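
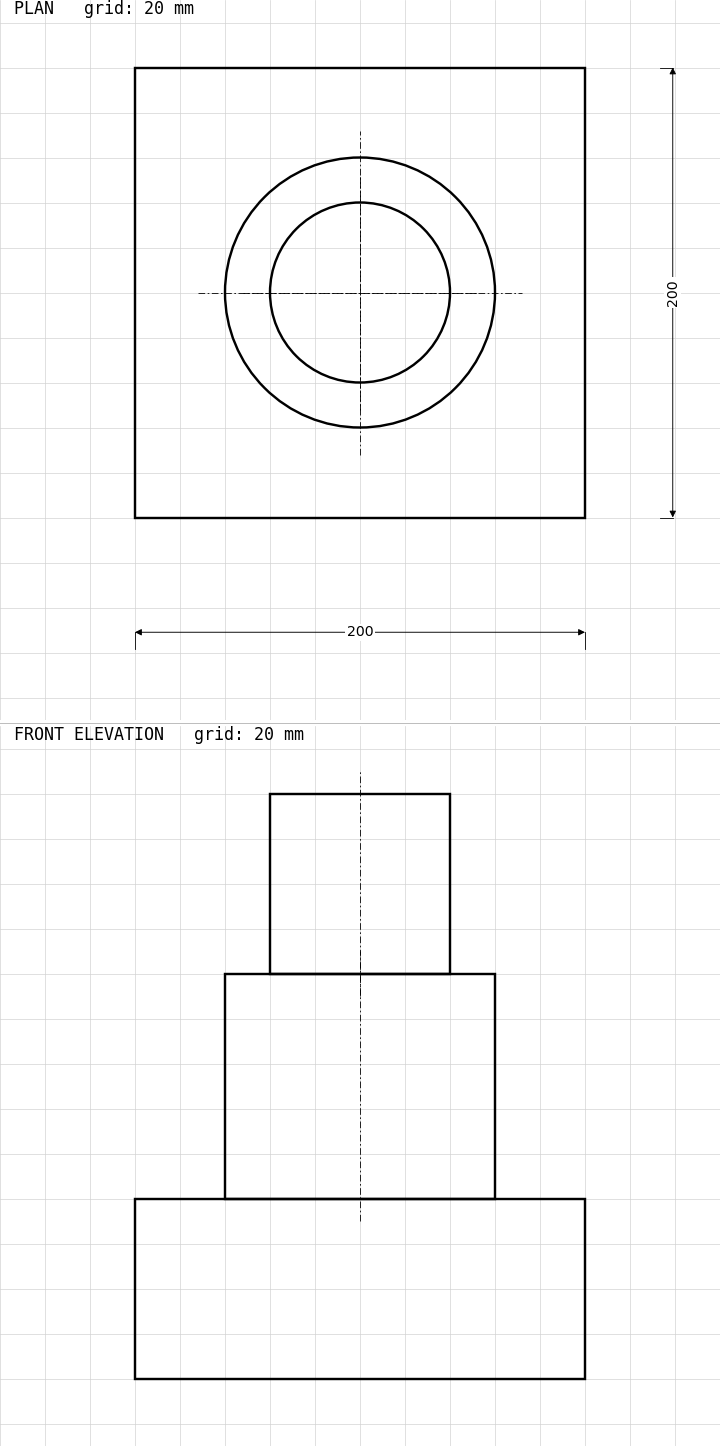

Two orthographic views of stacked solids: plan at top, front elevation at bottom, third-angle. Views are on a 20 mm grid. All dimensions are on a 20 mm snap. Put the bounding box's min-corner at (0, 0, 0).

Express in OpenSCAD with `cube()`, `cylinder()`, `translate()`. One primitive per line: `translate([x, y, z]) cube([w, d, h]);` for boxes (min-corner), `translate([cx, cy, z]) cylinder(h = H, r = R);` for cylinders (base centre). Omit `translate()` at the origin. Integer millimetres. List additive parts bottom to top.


cube([200, 200, 80]);
translate([100, 100, 80]) cylinder(h = 100, r = 60);
translate([100, 100, 180]) cylinder(h = 80, r = 40);


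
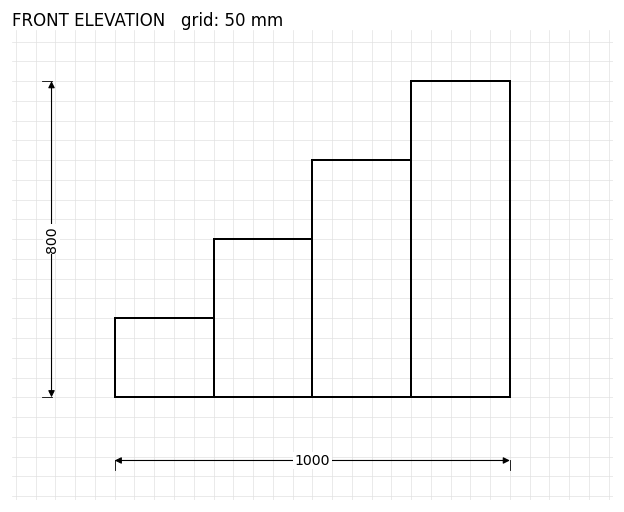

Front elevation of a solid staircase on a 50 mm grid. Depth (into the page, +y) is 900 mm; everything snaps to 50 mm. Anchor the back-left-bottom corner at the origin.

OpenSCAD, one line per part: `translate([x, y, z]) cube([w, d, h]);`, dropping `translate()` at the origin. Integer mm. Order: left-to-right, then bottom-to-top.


cube([250, 900, 200]);
translate([250, 0, 0]) cube([250, 900, 400]);
translate([500, 0, 0]) cube([250, 900, 600]);
translate([750, 0, 0]) cube([250, 900, 800]);


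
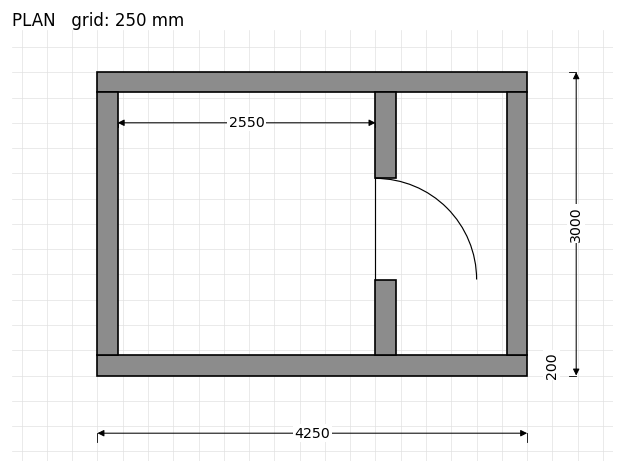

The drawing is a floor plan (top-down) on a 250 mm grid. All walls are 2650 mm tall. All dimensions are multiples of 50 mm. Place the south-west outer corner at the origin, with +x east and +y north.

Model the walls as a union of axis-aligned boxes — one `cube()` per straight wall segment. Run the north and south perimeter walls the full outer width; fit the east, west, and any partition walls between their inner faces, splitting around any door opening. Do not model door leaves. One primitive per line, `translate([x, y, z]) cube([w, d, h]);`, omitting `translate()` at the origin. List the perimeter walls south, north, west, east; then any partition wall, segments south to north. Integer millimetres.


cube([4250, 200, 2650]);
translate([0, 2800, 0]) cube([4250, 200, 2650]);
translate([0, 200, 0]) cube([200, 2600, 2650]);
translate([4050, 200, 0]) cube([200, 2600, 2650]);
translate([2750, 200, 0]) cube([200, 750, 2650]);
translate([2750, 1950, 0]) cube([200, 850, 2650]);


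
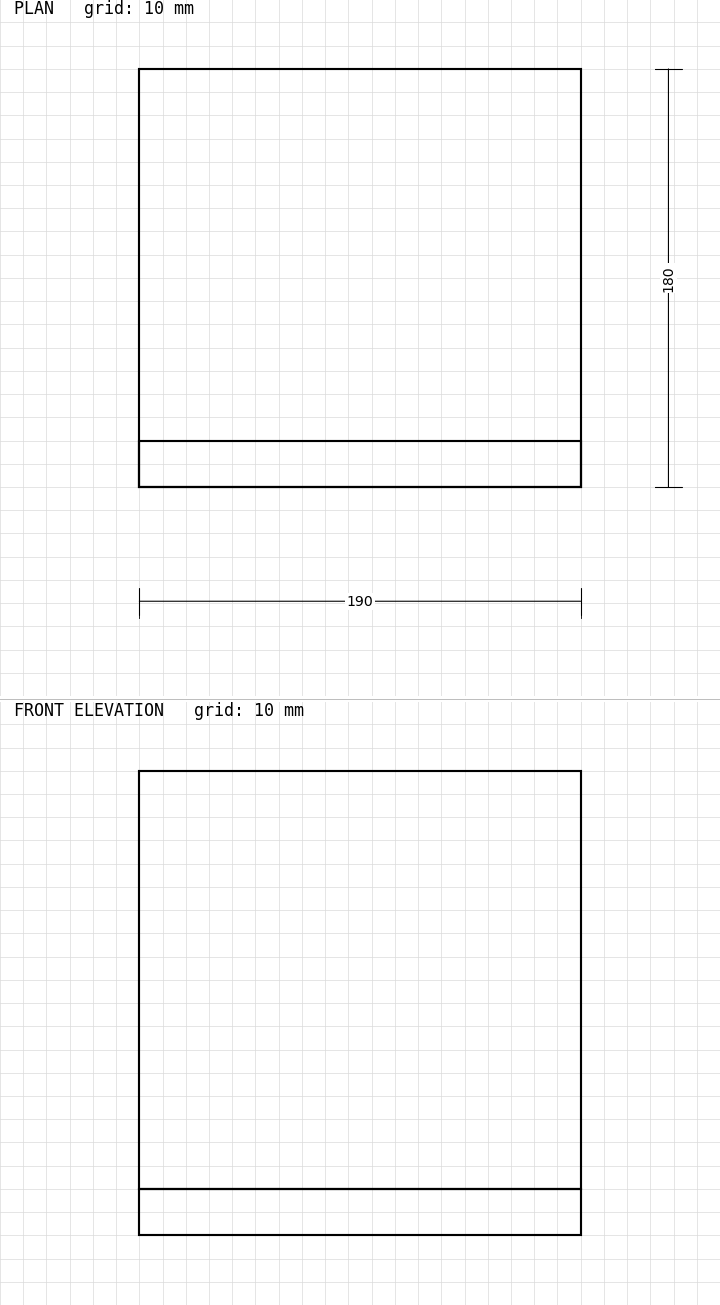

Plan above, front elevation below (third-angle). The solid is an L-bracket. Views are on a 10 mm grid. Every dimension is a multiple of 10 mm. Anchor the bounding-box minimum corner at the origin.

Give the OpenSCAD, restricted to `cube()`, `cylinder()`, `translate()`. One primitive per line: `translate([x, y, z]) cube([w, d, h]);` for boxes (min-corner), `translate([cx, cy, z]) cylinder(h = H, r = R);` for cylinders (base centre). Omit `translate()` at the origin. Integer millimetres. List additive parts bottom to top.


cube([190, 180, 20]);
translate([0, 0, 20]) cube([190, 20, 180]);


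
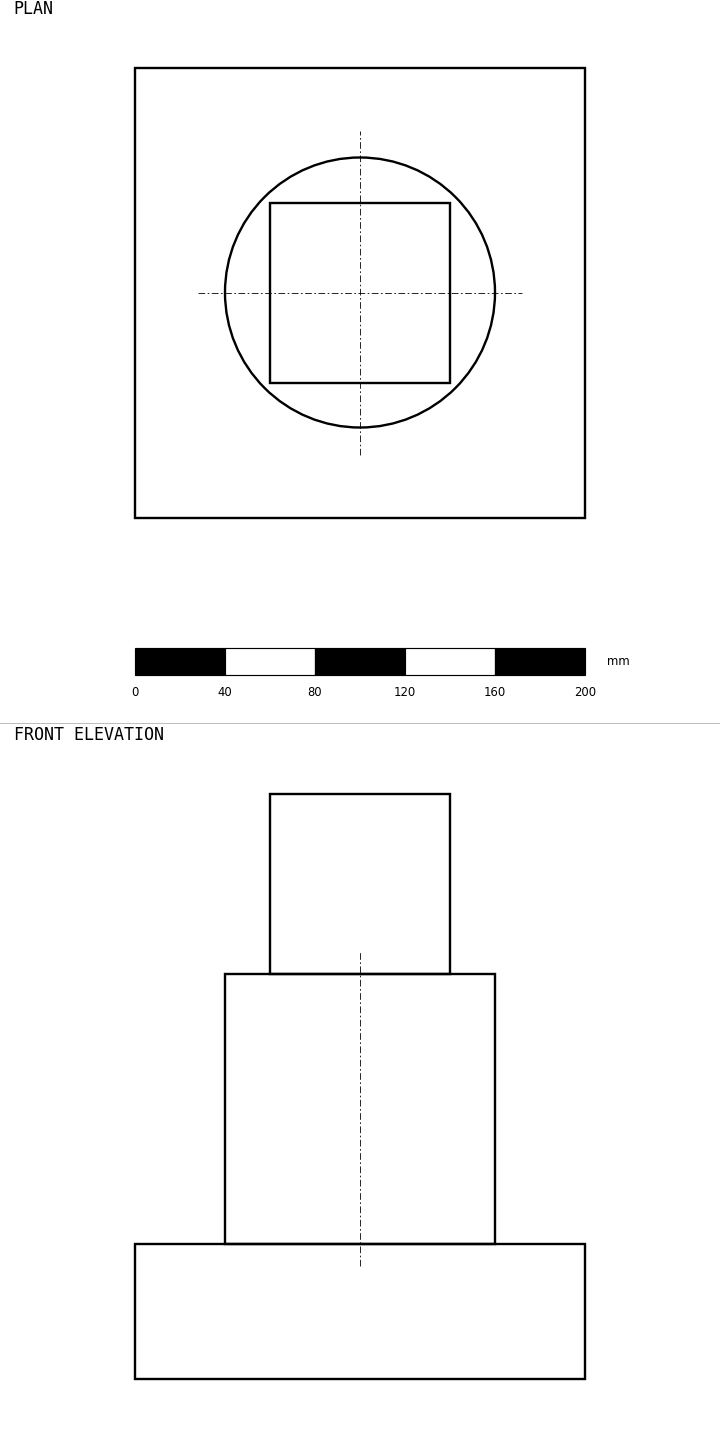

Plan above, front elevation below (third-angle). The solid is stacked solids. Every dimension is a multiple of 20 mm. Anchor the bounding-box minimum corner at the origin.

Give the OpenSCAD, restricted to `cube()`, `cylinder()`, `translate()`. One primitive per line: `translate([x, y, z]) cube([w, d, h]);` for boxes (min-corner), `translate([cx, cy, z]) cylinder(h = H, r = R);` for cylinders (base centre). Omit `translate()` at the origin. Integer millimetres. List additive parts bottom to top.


cube([200, 200, 60]);
translate([100, 100, 60]) cylinder(h = 120, r = 60);
translate([60, 60, 180]) cube([80, 80, 80]);


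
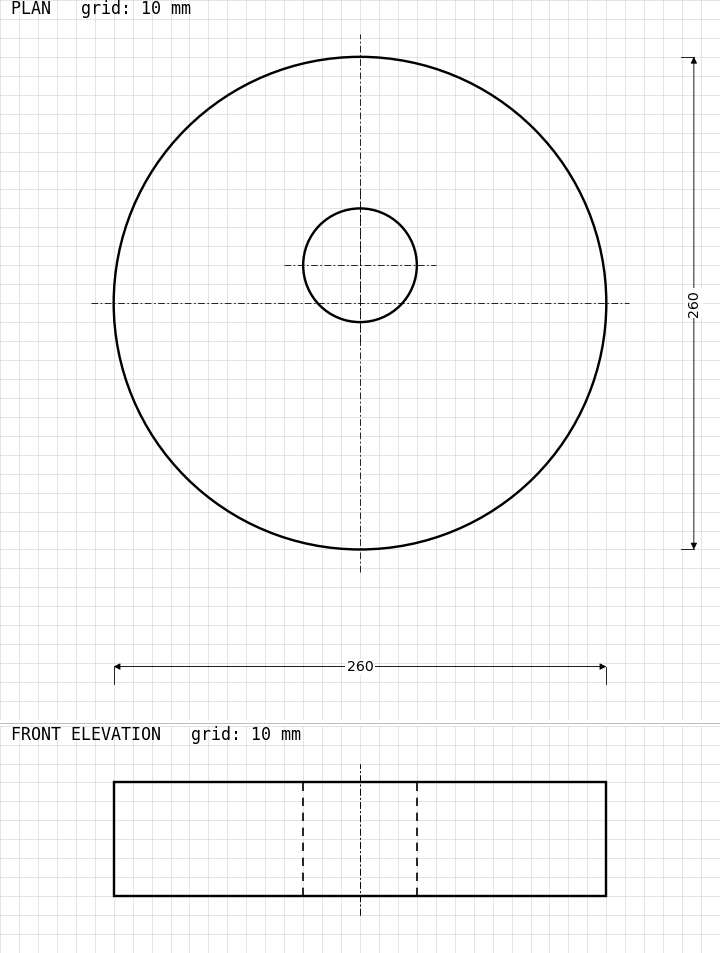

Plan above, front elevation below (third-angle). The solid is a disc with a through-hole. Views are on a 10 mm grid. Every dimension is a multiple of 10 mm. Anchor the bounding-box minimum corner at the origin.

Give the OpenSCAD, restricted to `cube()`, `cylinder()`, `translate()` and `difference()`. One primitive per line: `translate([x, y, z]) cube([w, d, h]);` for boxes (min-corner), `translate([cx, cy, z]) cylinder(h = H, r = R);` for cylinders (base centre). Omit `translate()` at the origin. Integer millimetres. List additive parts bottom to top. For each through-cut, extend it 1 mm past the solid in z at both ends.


difference() {
  translate([130, 130, 0]) cylinder(h = 60, r = 130);
  translate([130, 150, -1]) cylinder(h = 62, r = 30);
}


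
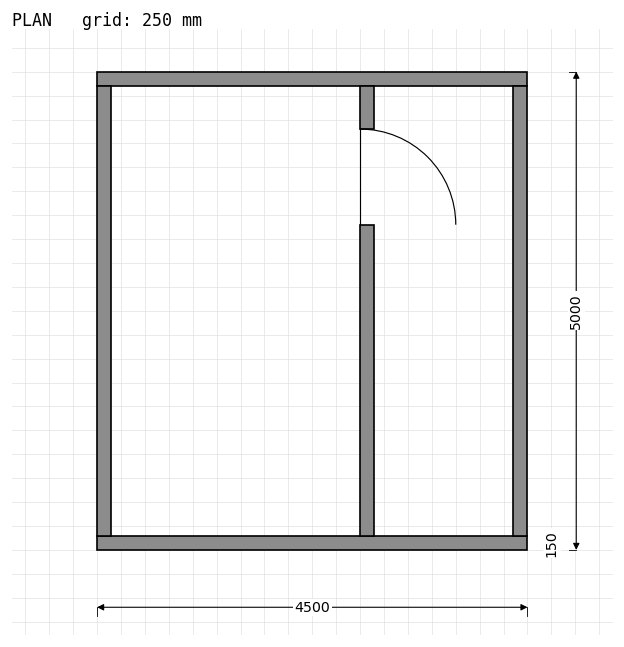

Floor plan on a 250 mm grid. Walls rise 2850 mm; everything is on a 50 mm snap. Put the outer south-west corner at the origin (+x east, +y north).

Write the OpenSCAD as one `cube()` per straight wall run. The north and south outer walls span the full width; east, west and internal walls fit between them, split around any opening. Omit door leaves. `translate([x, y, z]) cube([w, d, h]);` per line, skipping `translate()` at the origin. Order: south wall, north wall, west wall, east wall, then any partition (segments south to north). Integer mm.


cube([4500, 150, 2850]);
translate([0, 4850, 0]) cube([4500, 150, 2850]);
translate([0, 150, 0]) cube([150, 4700, 2850]);
translate([4350, 150, 0]) cube([150, 4700, 2850]);
translate([2750, 150, 0]) cube([150, 3250, 2850]);
translate([2750, 4400, 0]) cube([150, 450, 2850]);


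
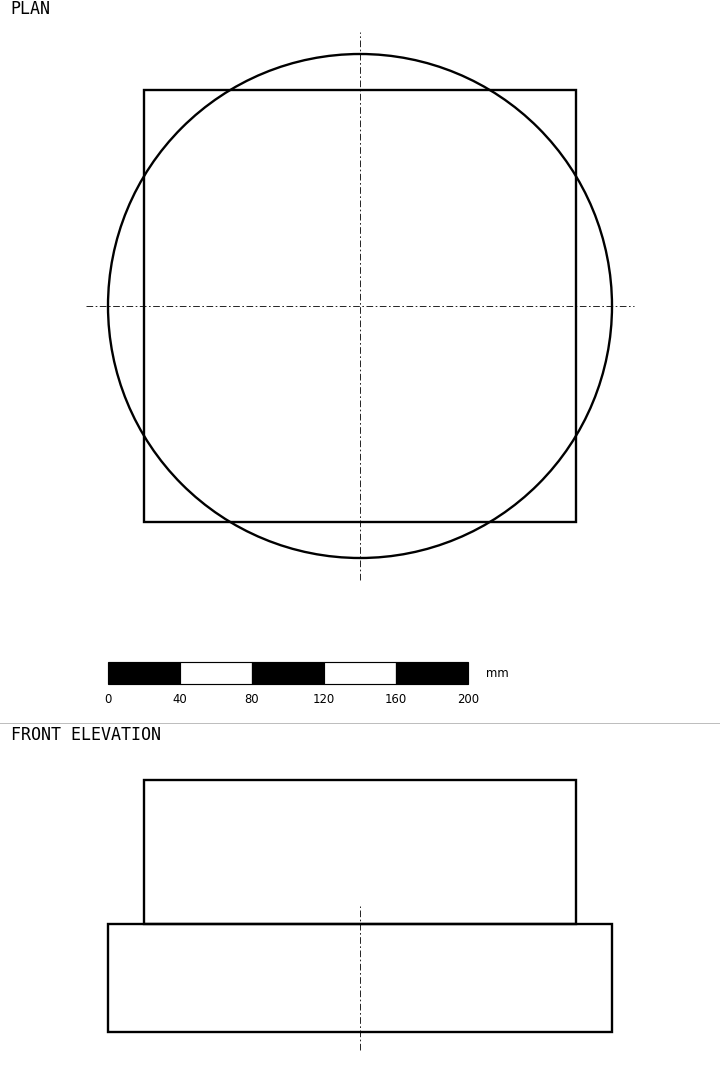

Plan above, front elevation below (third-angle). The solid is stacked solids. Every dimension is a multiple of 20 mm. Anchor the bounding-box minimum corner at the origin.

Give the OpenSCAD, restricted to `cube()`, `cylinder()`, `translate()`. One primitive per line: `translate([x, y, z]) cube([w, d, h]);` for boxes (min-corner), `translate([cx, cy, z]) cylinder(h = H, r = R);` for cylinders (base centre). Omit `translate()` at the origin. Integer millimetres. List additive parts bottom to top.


translate([140, 140, 0]) cylinder(h = 60, r = 140);
translate([20, 20, 60]) cube([240, 240, 80]);


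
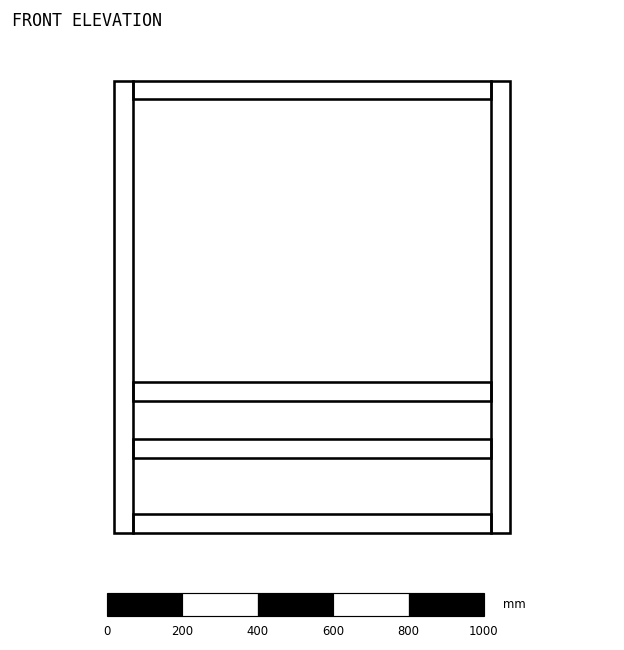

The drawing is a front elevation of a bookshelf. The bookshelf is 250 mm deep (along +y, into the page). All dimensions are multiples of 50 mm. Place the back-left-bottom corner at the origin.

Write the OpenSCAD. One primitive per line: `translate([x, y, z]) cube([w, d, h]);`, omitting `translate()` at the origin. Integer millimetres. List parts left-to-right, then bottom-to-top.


cube([50, 250, 1200]);
translate([50, 0, 0]) cube([950, 250, 50]);
translate([50, 0, 200]) cube([950, 250, 50]);
translate([50, 0, 350]) cube([950, 250, 50]);
translate([50, 0, 1150]) cube([950, 250, 50]);
translate([1000, 0, 0]) cube([50, 250, 1200]);


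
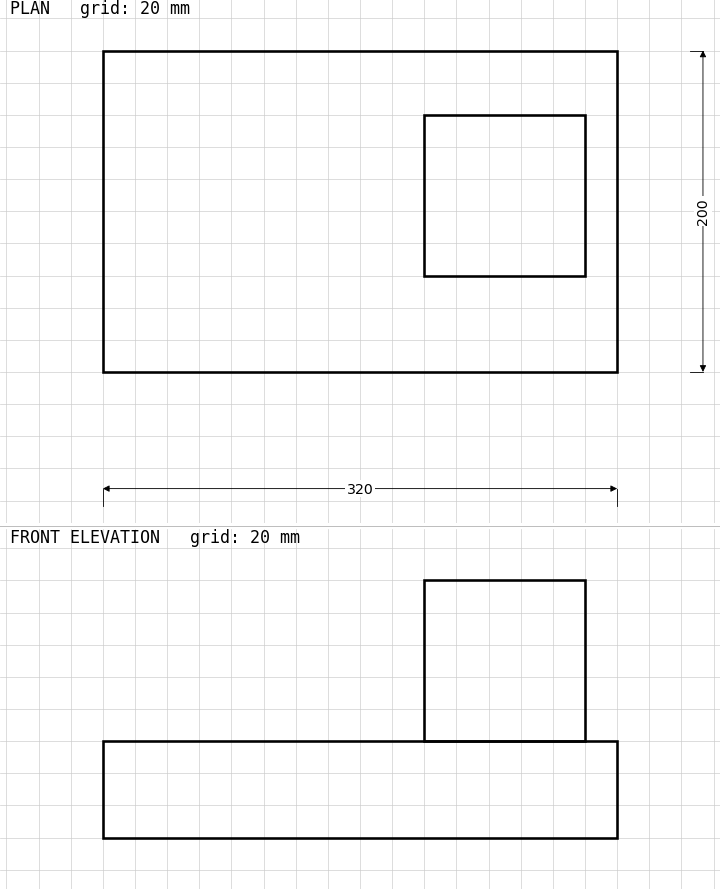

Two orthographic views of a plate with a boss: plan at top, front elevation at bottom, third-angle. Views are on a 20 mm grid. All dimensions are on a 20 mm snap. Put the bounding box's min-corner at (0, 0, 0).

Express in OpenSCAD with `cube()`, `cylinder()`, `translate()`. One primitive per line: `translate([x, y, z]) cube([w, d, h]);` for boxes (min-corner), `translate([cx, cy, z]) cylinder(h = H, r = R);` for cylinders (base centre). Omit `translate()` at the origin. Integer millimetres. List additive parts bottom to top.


cube([320, 200, 60]);
translate([200, 60, 60]) cube([100, 100, 100]);


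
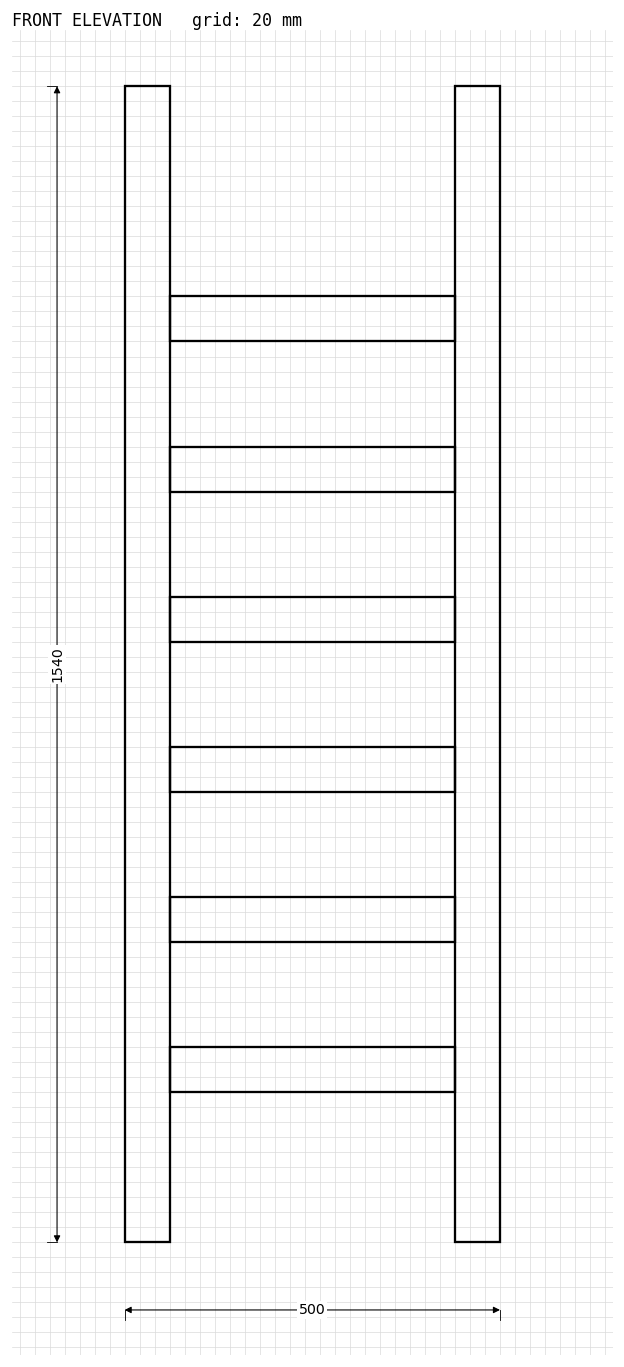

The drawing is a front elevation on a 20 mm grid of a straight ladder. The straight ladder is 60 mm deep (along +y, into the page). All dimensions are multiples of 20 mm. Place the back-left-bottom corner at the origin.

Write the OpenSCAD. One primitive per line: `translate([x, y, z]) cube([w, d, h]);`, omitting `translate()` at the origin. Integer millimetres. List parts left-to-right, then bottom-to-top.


cube([60, 60, 1540]);
translate([60, 0, 200]) cube([380, 60, 60]);
translate([60, 0, 400]) cube([380, 60, 60]);
translate([60, 0, 600]) cube([380, 60, 60]);
translate([60, 0, 800]) cube([380, 60, 60]);
translate([60, 0, 1000]) cube([380, 60, 60]);
translate([60, 0, 1200]) cube([380, 60, 60]);
translate([440, 0, 0]) cube([60, 60, 1540]);


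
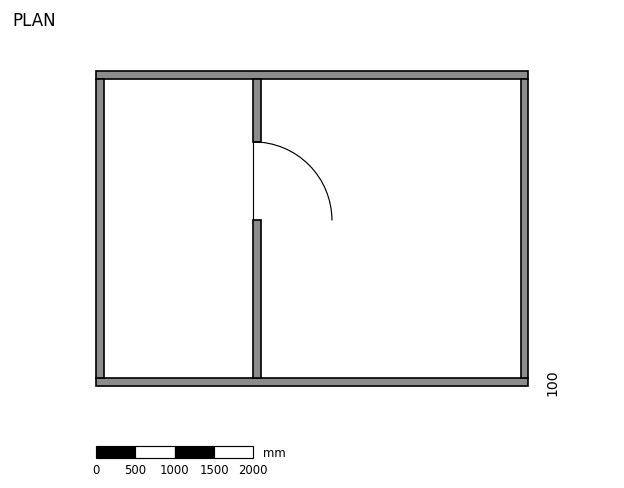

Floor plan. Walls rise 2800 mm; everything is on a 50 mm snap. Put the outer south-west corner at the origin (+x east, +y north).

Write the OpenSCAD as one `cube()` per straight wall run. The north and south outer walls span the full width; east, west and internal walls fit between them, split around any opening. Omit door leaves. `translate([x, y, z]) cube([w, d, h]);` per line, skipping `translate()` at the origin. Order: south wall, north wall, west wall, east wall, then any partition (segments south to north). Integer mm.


cube([5500, 100, 2800]);
translate([0, 3900, 0]) cube([5500, 100, 2800]);
translate([0, 100, 0]) cube([100, 3800, 2800]);
translate([5400, 100, 0]) cube([100, 3800, 2800]);
translate([2000, 100, 0]) cube([100, 2000, 2800]);
translate([2000, 3100, 0]) cube([100, 800, 2800]);


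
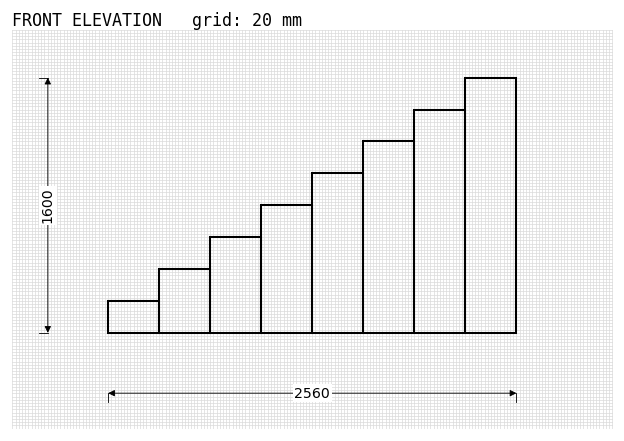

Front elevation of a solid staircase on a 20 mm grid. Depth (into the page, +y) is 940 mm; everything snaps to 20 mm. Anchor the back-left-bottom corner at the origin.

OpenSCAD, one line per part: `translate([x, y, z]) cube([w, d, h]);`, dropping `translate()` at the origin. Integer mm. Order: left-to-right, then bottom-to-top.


cube([320, 940, 200]);
translate([320, 0, 0]) cube([320, 940, 400]);
translate([640, 0, 0]) cube([320, 940, 600]);
translate([960, 0, 0]) cube([320, 940, 800]);
translate([1280, 0, 0]) cube([320, 940, 1000]);
translate([1600, 0, 0]) cube([320, 940, 1200]);
translate([1920, 0, 0]) cube([320, 940, 1400]);
translate([2240, 0, 0]) cube([320, 940, 1600]);


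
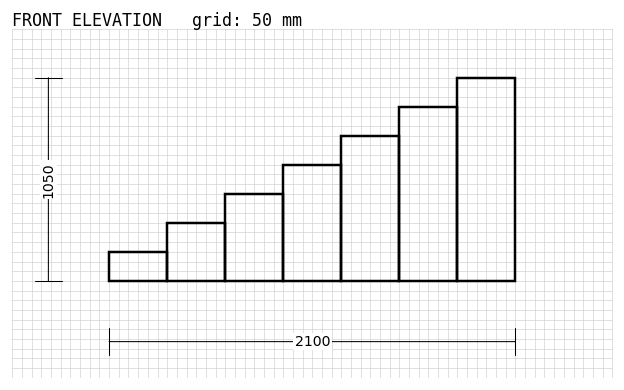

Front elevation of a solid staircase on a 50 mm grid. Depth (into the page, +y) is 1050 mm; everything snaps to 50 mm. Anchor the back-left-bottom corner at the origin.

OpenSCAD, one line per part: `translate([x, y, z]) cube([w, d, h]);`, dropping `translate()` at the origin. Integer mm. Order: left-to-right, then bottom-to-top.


cube([300, 1050, 150]);
translate([300, 0, 0]) cube([300, 1050, 300]);
translate([600, 0, 0]) cube([300, 1050, 450]);
translate([900, 0, 0]) cube([300, 1050, 600]);
translate([1200, 0, 0]) cube([300, 1050, 750]);
translate([1500, 0, 0]) cube([300, 1050, 900]);
translate([1800, 0, 0]) cube([300, 1050, 1050]);


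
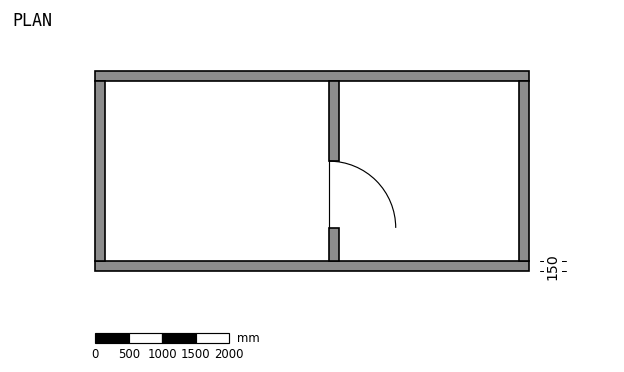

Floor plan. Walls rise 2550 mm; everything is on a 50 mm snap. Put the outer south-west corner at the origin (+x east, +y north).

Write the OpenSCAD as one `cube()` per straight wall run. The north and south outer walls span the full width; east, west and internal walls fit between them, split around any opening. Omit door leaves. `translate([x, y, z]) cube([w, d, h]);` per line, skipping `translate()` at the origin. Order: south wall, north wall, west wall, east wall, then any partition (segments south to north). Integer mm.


cube([6500, 150, 2550]);
translate([0, 2850, 0]) cube([6500, 150, 2550]);
translate([0, 150, 0]) cube([150, 2700, 2550]);
translate([6350, 150, 0]) cube([150, 2700, 2550]);
translate([3500, 150, 0]) cube([150, 500, 2550]);
translate([3500, 1650, 0]) cube([150, 1200, 2550]);


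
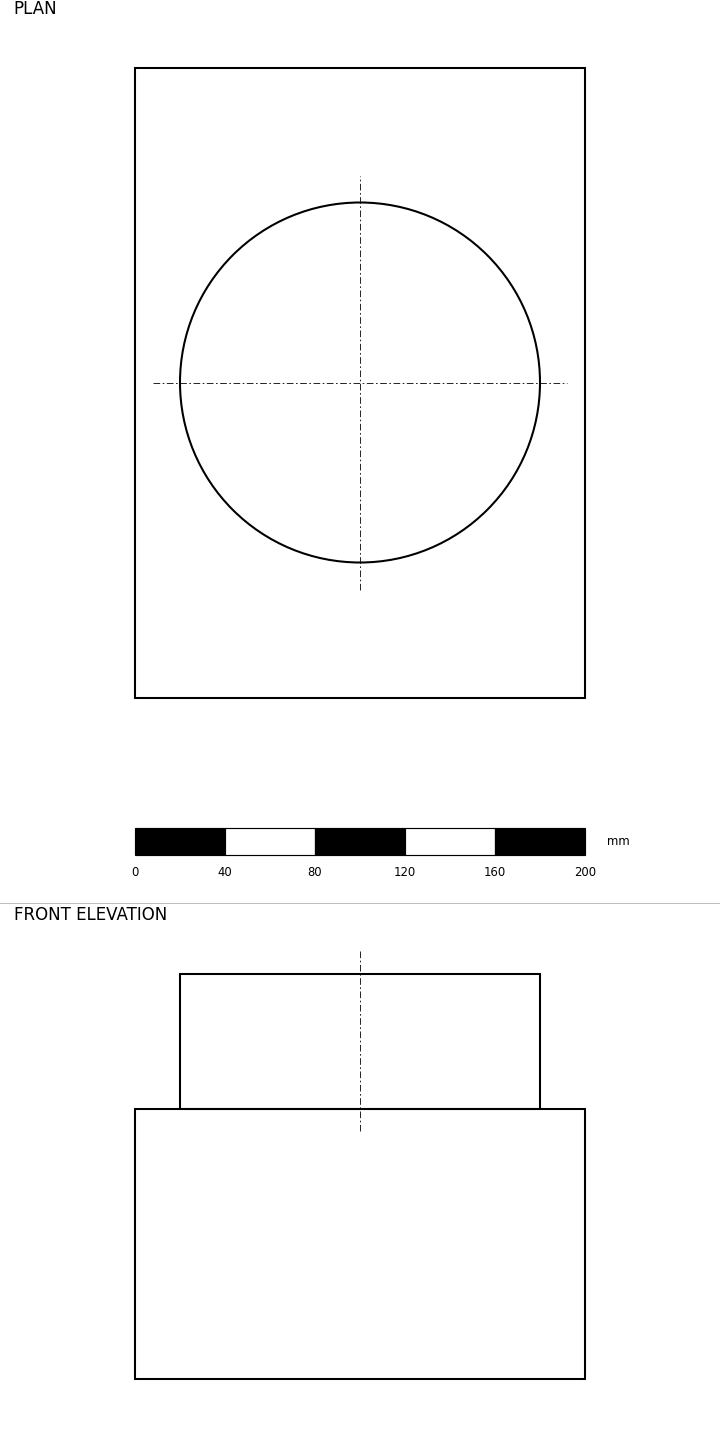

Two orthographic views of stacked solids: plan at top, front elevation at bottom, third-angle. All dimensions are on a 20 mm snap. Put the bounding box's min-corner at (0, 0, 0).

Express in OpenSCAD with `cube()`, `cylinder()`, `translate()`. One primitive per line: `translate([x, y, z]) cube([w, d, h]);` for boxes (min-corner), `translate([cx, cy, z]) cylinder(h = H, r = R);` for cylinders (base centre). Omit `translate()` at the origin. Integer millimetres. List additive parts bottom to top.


cube([200, 280, 120]);
translate([100, 140, 120]) cylinder(h = 60, r = 80);


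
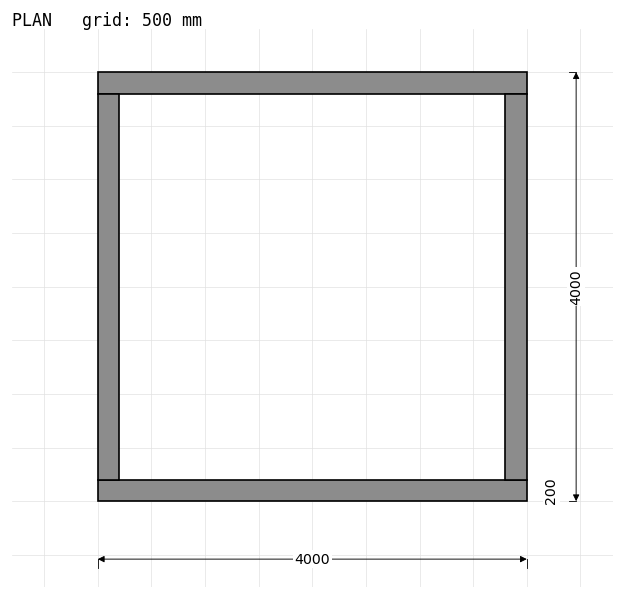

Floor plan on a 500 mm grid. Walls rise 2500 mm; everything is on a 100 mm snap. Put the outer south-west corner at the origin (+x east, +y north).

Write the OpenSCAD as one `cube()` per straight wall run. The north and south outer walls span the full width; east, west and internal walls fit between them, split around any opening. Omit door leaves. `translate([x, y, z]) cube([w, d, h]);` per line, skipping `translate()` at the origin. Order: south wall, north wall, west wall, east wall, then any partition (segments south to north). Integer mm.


cube([4000, 200, 2500]);
translate([0, 3800, 0]) cube([4000, 200, 2500]);
translate([0, 200, 0]) cube([200, 3600, 2500]);
translate([3800, 200, 0]) cube([200, 3600, 2500]);


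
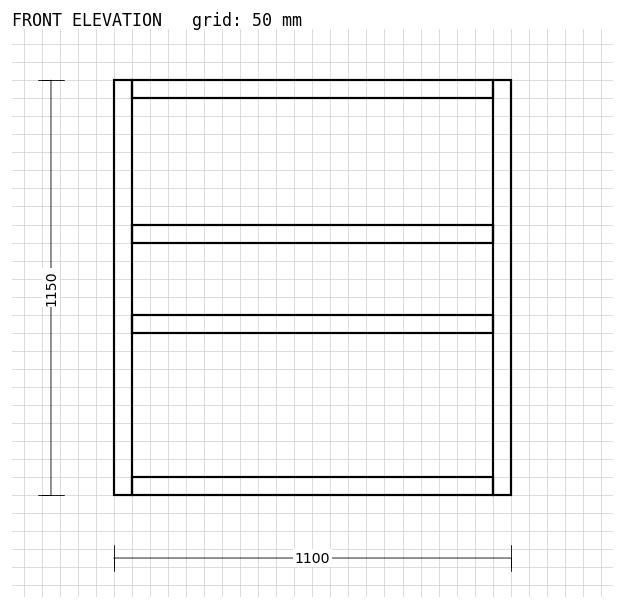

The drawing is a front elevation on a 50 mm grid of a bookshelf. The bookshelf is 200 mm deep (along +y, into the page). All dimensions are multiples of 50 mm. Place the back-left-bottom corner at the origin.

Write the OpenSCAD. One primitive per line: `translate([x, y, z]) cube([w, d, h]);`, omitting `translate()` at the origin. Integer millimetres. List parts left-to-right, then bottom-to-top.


cube([50, 200, 1150]);
translate([50, 0, 0]) cube([1000, 200, 50]);
translate([50, 0, 450]) cube([1000, 200, 50]);
translate([50, 0, 700]) cube([1000, 200, 50]);
translate([50, 0, 1100]) cube([1000, 200, 50]);
translate([1050, 0, 0]) cube([50, 200, 1150]);


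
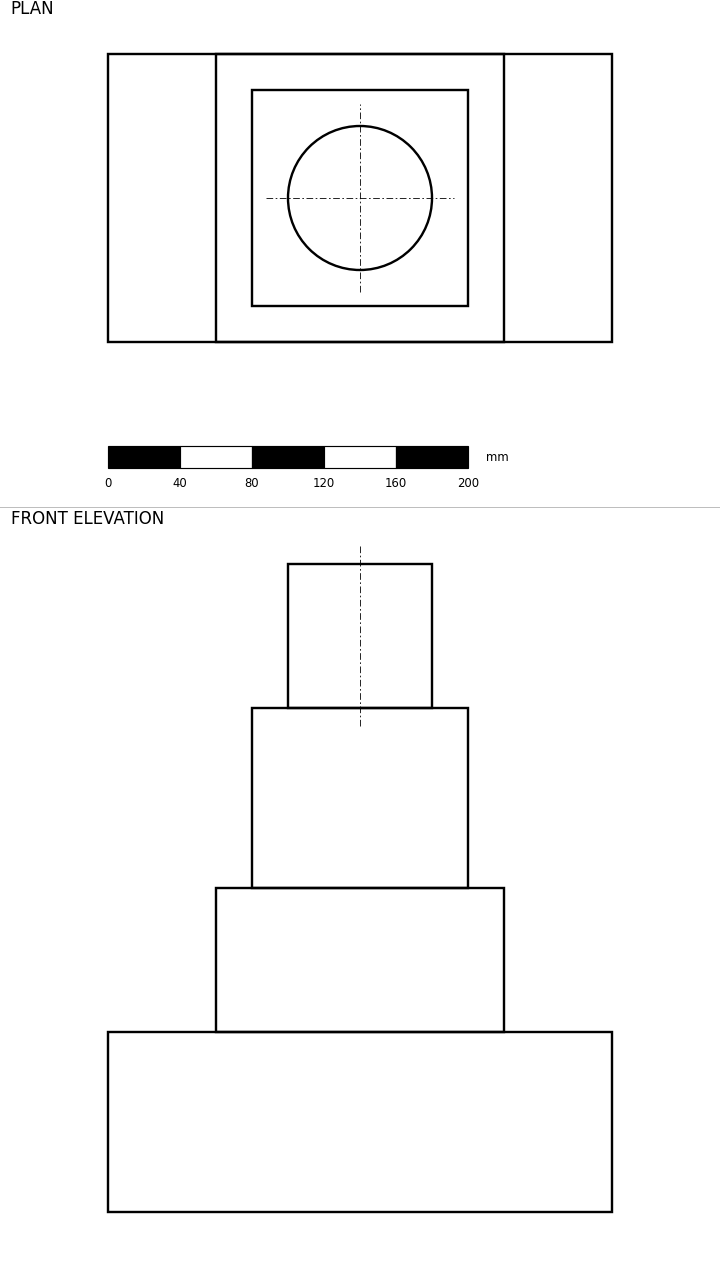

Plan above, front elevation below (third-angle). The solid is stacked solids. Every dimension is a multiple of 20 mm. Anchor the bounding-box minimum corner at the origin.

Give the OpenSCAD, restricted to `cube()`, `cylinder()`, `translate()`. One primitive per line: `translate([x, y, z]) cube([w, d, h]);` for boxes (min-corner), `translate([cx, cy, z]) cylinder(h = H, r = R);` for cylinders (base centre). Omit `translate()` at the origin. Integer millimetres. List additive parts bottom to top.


cube([280, 160, 100]);
translate([60, 0, 100]) cube([160, 160, 80]);
translate([80, 20, 180]) cube([120, 120, 100]);
translate([140, 80, 280]) cylinder(h = 80, r = 40);


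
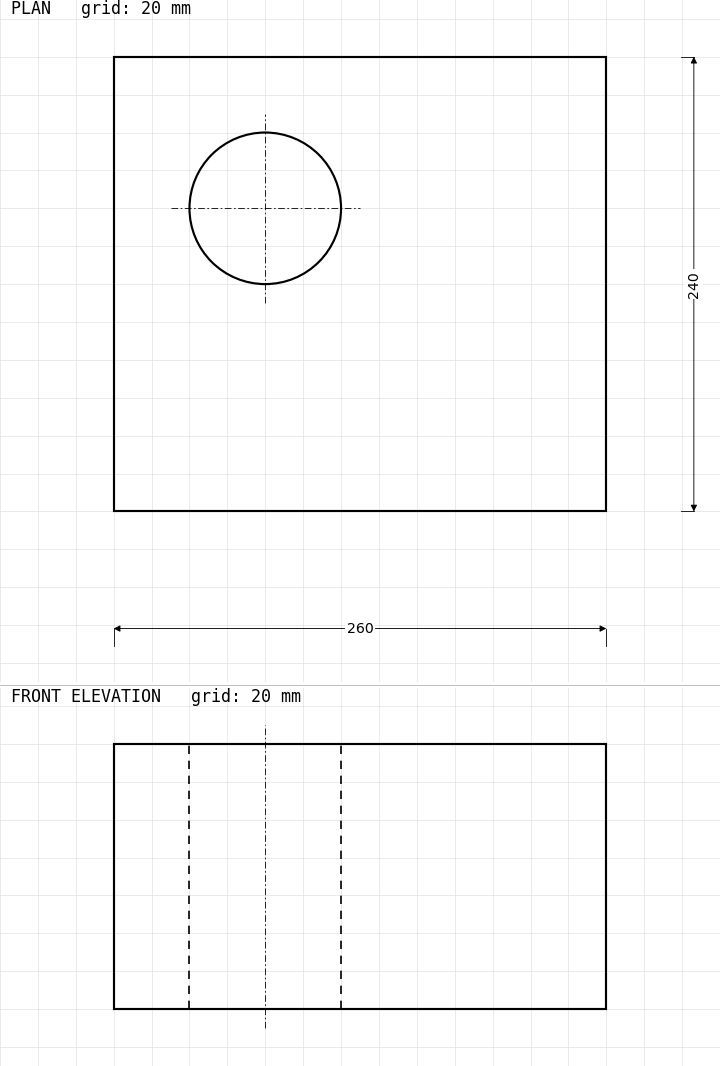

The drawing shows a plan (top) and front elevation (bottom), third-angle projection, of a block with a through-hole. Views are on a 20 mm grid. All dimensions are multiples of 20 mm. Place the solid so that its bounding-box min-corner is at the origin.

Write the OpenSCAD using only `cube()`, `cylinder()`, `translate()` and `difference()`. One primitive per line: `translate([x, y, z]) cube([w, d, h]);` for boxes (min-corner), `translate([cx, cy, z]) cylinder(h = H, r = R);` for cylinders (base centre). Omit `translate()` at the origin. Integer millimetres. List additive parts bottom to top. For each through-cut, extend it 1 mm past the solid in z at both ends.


difference() {
  cube([260, 240, 140]);
  translate([80, 160, -1]) cylinder(h = 142, r = 40);
}


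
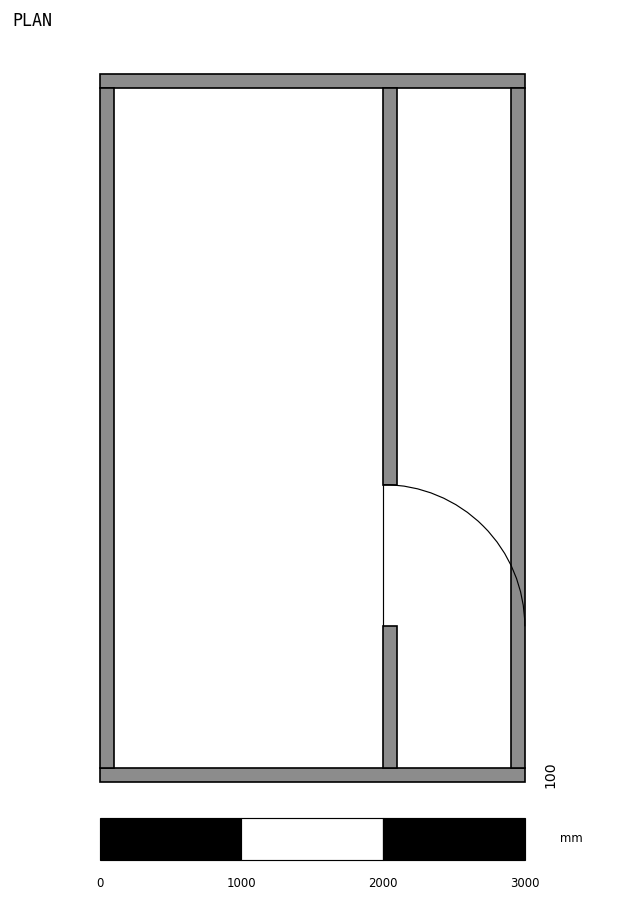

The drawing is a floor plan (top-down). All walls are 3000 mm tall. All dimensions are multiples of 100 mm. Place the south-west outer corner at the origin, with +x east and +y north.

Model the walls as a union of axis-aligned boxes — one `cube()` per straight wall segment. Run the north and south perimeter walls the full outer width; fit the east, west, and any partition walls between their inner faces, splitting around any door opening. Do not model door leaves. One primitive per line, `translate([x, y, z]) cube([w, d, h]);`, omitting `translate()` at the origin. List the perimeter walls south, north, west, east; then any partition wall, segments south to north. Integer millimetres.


cube([3000, 100, 3000]);
translate([0, 4900, 0]) cube([3000, 100, 3000]);
translate([0, 100, 0]) cube([100, 4800, 3000]);
translate([2900, 100, 0]) cube([100, 4800, 3000]);
translate([2000, 100, 0]) cube([100, 1000, 3000]);
translate([2000, 2100, 0]) cube([100, 2800, 3000]);


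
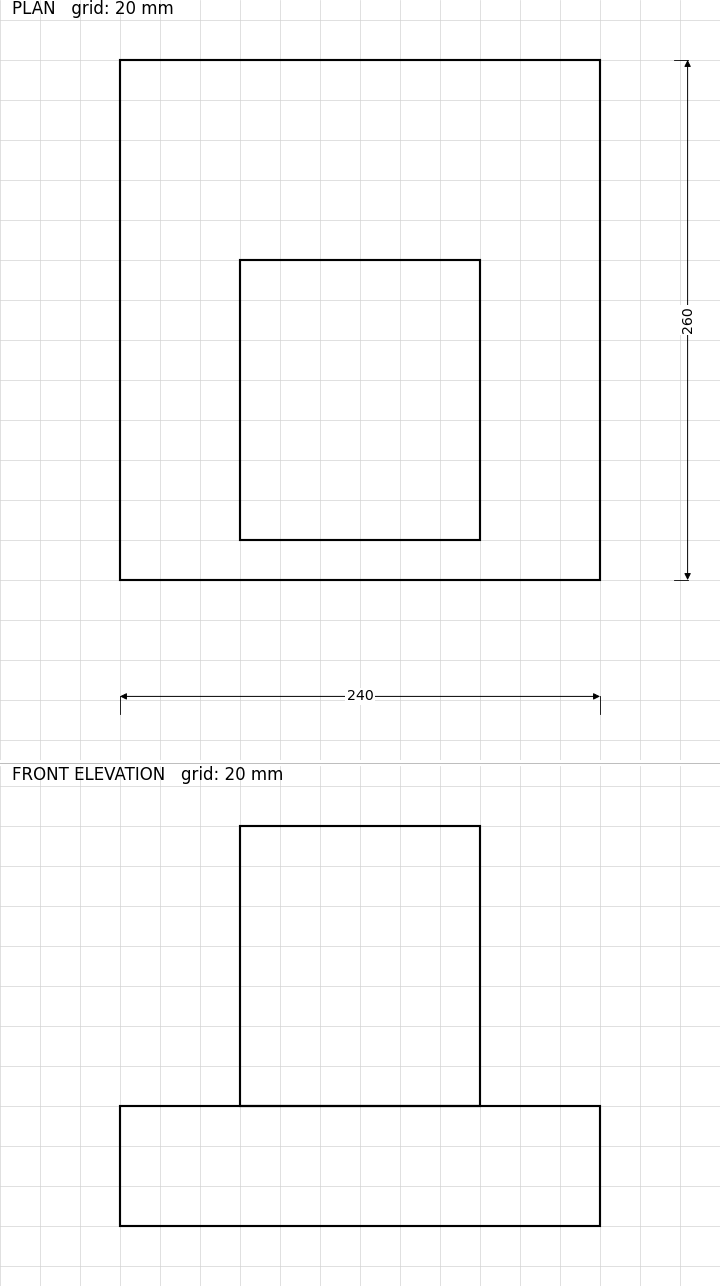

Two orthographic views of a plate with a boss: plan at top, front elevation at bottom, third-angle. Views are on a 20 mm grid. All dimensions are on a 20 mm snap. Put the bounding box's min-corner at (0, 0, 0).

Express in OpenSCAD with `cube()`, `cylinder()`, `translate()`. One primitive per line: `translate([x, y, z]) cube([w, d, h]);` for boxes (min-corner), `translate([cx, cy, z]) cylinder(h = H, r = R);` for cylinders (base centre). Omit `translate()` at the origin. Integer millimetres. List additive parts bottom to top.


cube([240, 260, 60]);
translate([60, 20, 60]) cube([120, 140, 140]);


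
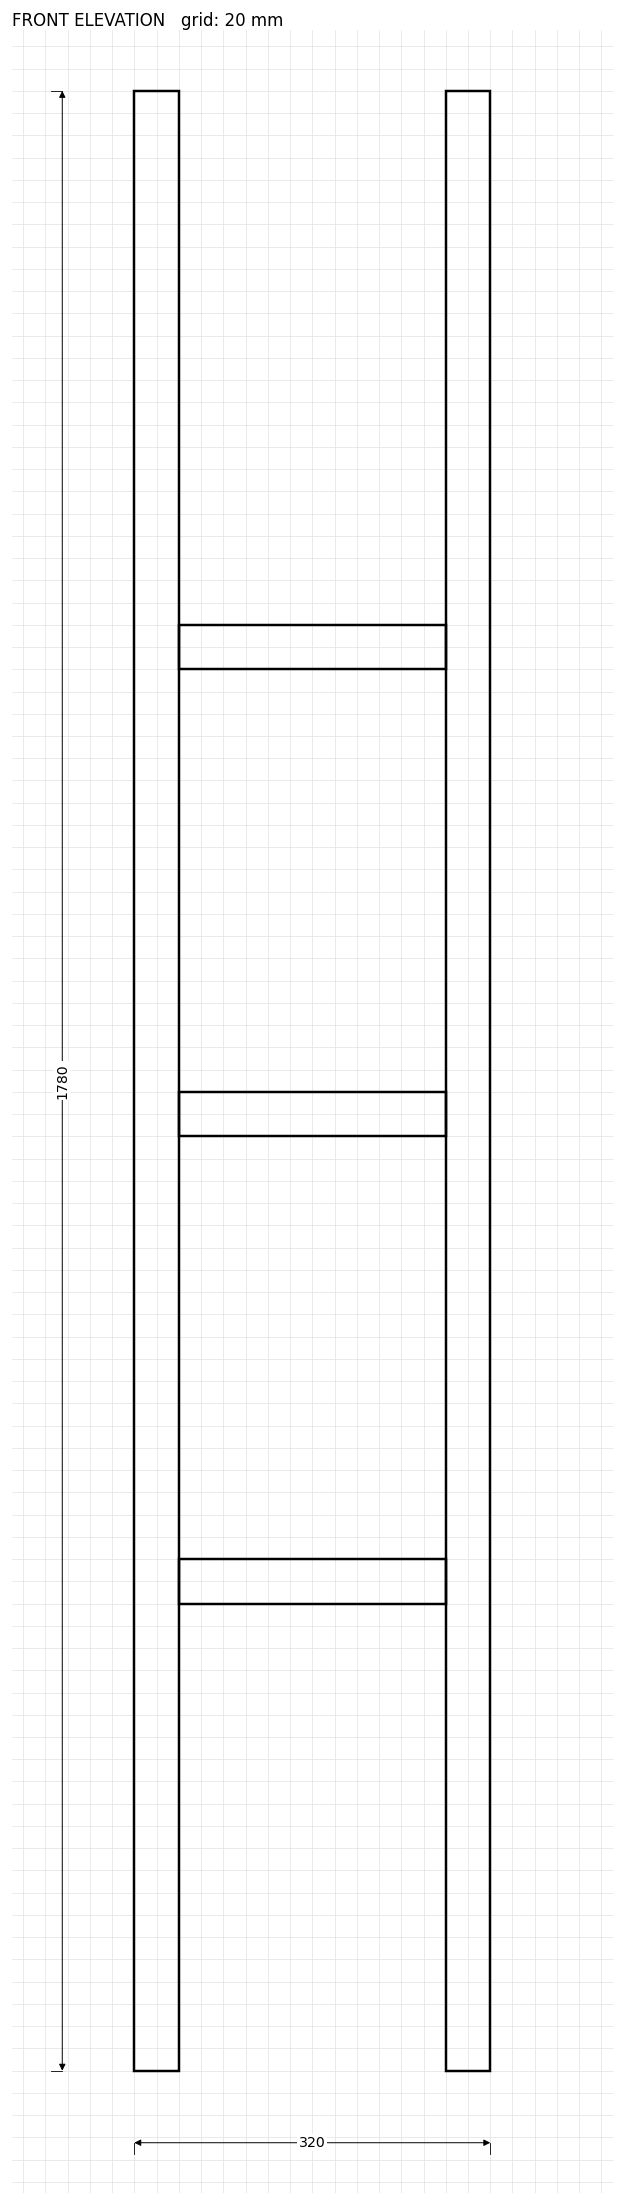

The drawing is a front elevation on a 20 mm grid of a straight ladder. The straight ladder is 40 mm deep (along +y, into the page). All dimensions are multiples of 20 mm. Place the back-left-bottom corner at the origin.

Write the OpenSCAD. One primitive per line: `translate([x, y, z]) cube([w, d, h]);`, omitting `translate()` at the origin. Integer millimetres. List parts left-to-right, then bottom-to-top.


cube([40, 40, 1780]);
translate([40, 0, 420]) cube([240, 40, 40]);
translate([40, 0, 840]) cube([240, 40, 40]);
translate([40, 0, 1260]) cube([240, 40, 40]);
translate([280, 0, 0]) cube([40, 40, 1780]);


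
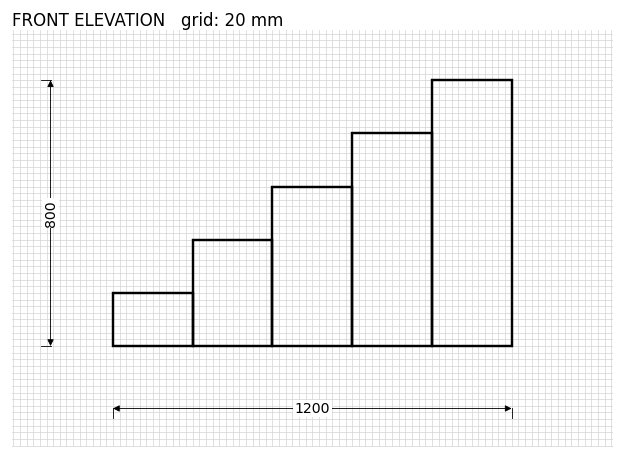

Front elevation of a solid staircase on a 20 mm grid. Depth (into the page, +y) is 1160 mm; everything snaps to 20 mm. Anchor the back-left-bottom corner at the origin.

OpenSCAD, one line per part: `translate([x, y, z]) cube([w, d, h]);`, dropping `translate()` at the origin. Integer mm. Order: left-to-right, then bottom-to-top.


cube([240, 1160, 160]);
translate([240, 0, 0]) cube([240, 1160, 320]);
translate([480, 0, 0]) cube([240, 1160, 480]);
translate([720, 0, 0]) cube([240, 1160, 640]);
translate([960, 0, 0]) cube([240, 1160, 800]);


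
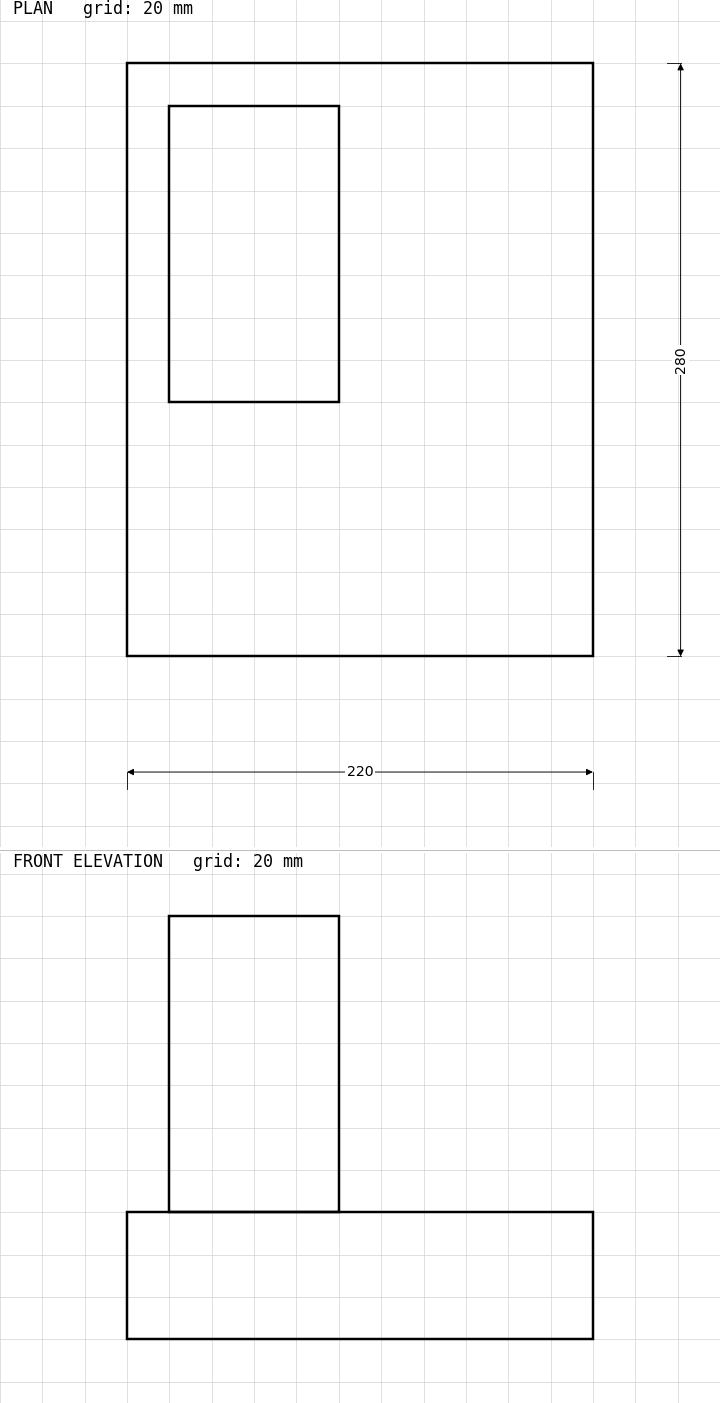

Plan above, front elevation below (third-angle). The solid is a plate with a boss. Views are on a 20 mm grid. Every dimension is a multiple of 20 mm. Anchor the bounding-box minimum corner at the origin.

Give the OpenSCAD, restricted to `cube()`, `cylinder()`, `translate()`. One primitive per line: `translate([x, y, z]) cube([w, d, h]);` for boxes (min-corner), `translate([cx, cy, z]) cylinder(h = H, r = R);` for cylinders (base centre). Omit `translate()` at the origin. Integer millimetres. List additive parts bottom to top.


cube([220, 280, 60]);
translate([20, 120, 60]) cube([80, 140, 140]);


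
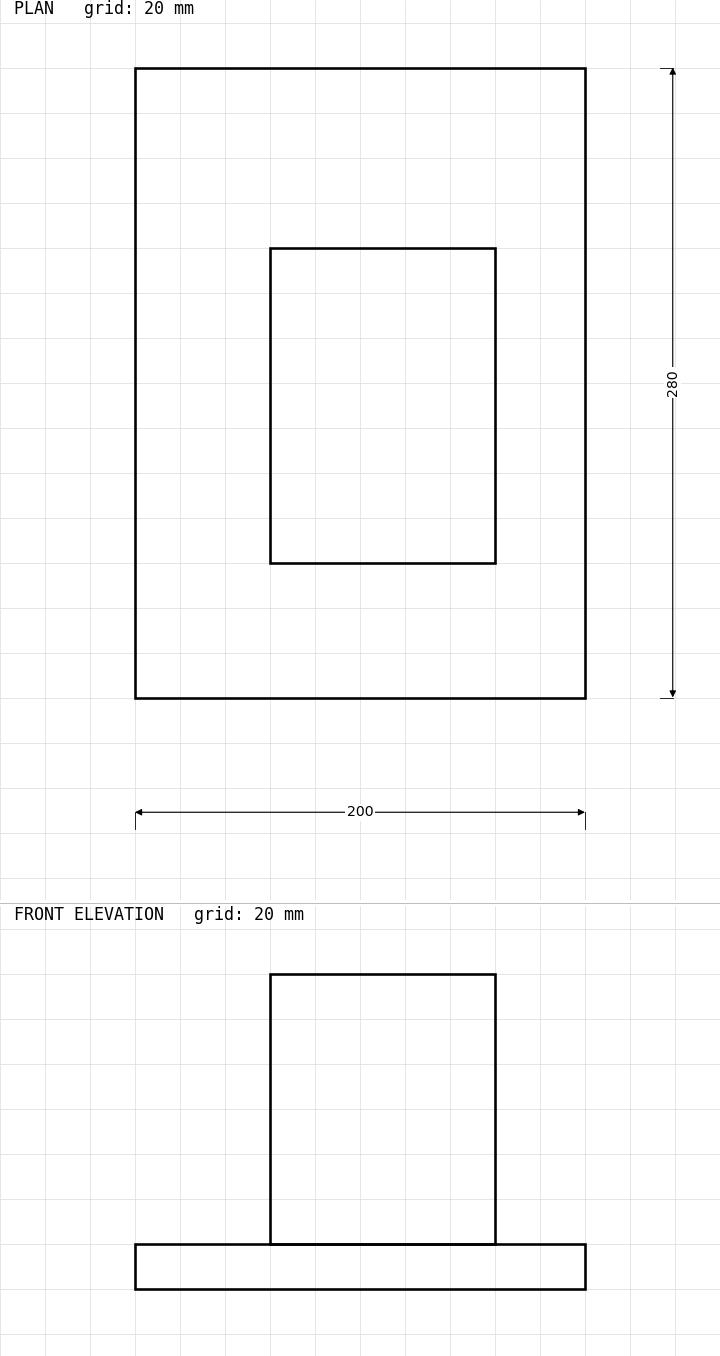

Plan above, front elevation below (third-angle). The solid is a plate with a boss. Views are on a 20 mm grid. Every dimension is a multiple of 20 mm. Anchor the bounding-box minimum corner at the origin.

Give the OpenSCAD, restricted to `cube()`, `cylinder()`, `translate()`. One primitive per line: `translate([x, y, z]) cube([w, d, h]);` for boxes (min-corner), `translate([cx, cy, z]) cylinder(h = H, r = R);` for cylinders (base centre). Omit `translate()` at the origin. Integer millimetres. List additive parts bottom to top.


cube([200, 280, 20]);
translate([60, 60, 20]) cube([100, 140, 120]);


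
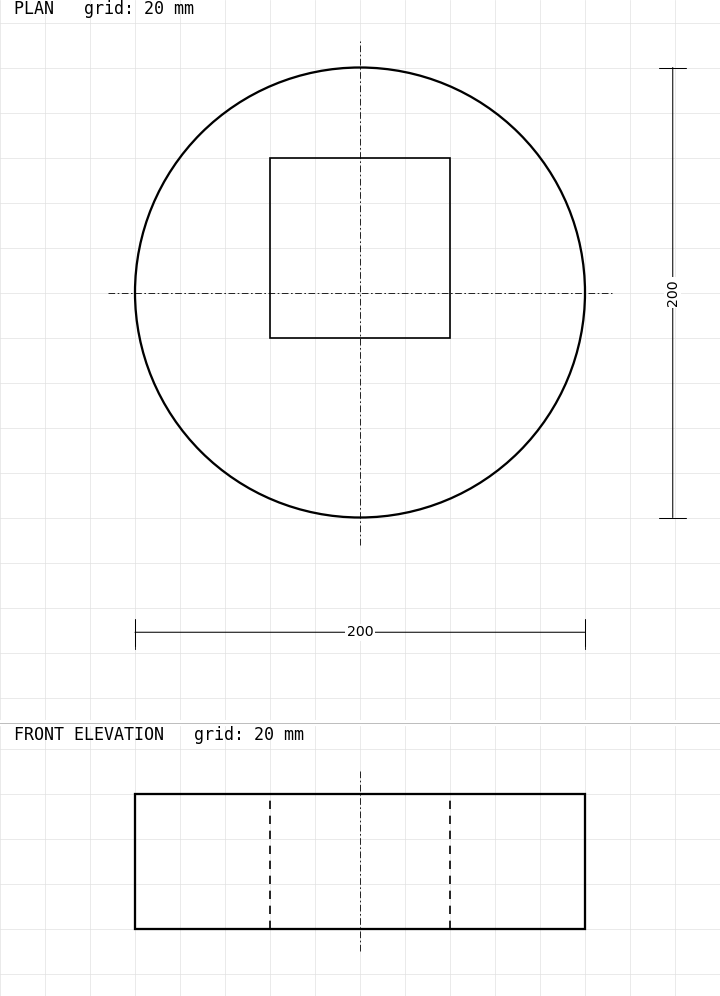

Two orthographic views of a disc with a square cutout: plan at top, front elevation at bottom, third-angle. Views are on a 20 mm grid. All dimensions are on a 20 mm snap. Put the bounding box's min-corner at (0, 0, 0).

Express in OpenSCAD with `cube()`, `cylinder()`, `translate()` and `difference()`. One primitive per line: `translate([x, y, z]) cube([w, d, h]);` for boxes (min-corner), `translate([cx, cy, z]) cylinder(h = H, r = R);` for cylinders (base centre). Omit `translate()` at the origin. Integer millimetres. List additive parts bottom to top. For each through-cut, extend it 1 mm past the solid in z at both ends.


difference() {
  translate([100, 100, 0]) cylinder(h = 60, r = 100);
  translate([60, 80, -1]) cube([80, 80, 62]);
}


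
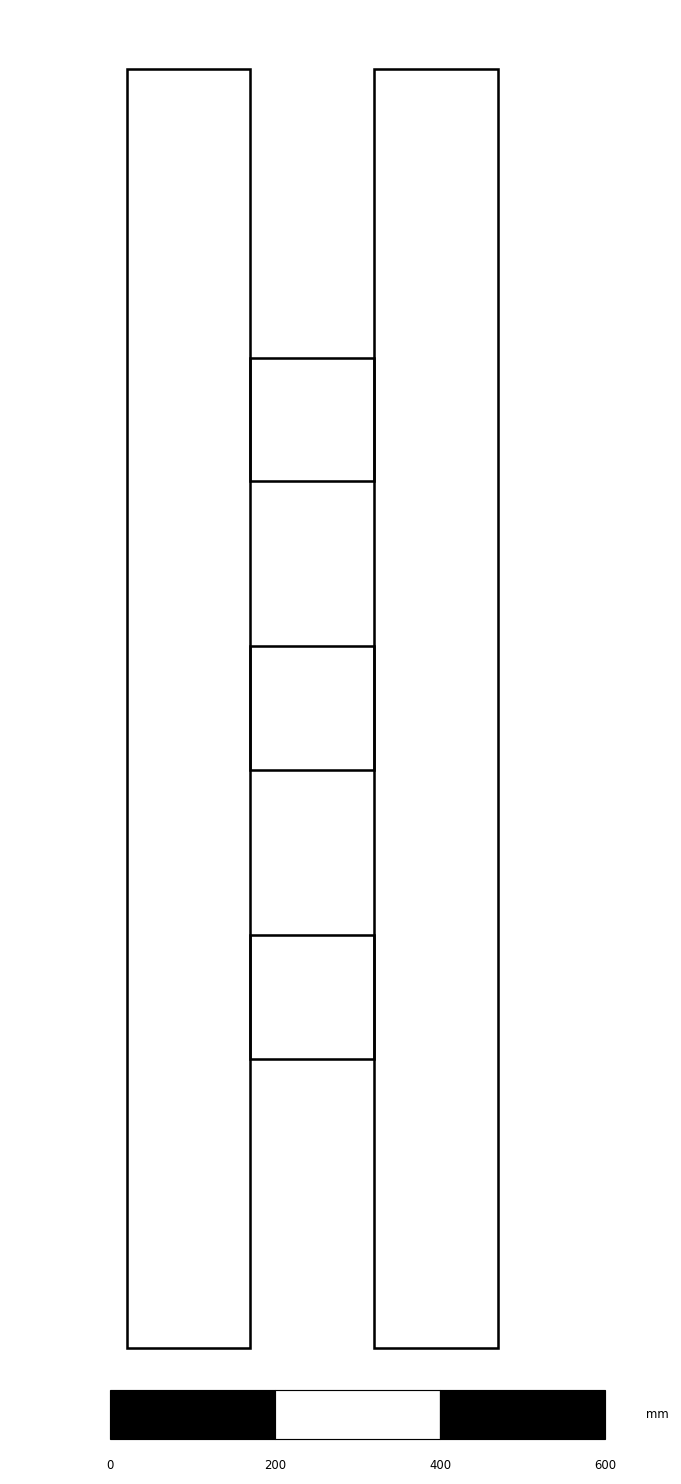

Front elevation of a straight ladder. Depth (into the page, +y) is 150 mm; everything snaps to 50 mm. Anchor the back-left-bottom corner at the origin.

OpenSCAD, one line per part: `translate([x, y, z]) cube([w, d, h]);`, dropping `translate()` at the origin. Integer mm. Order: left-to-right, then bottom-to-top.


cube([150, 150, 1550]);
translate([150, 0, 350]) cube([150, 150, 150]);
translate([150, 0, 700]) cube([150, 150, 150]);
translate([150, 0, 1050]) cube([150, 150, 150]);
translate([300, 0, 0]) cube([150, 150, 1550]);


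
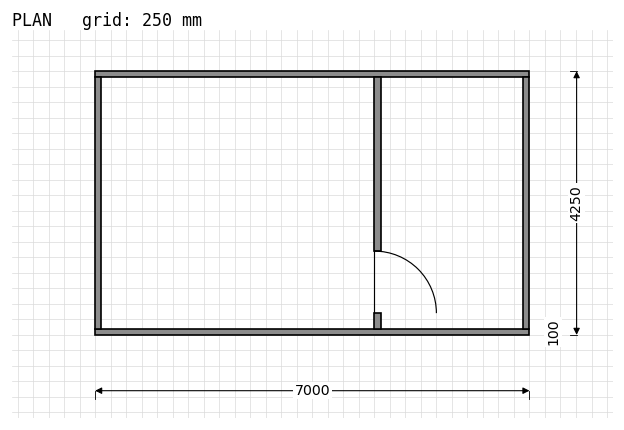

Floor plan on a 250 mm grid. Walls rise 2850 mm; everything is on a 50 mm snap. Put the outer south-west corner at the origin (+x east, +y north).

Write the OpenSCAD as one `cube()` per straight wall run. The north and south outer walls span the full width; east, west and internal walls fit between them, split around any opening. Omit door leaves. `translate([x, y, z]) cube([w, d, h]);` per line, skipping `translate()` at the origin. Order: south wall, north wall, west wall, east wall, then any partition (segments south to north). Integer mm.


cube([7000, 100, 2850]);
translate([0, 4150, 0]) cube([7000, 100, 2850]);
translate([0, 100, 0]) cube([100, 4050, 2850]);
translate([6900, 100, 0]) cube([100, 4050, 2850]);
translate([4500, 100, 0]) cube([100, 250, 2850]);
translate([4500, 1350, 0]) cube([100, 2800, 2850]);


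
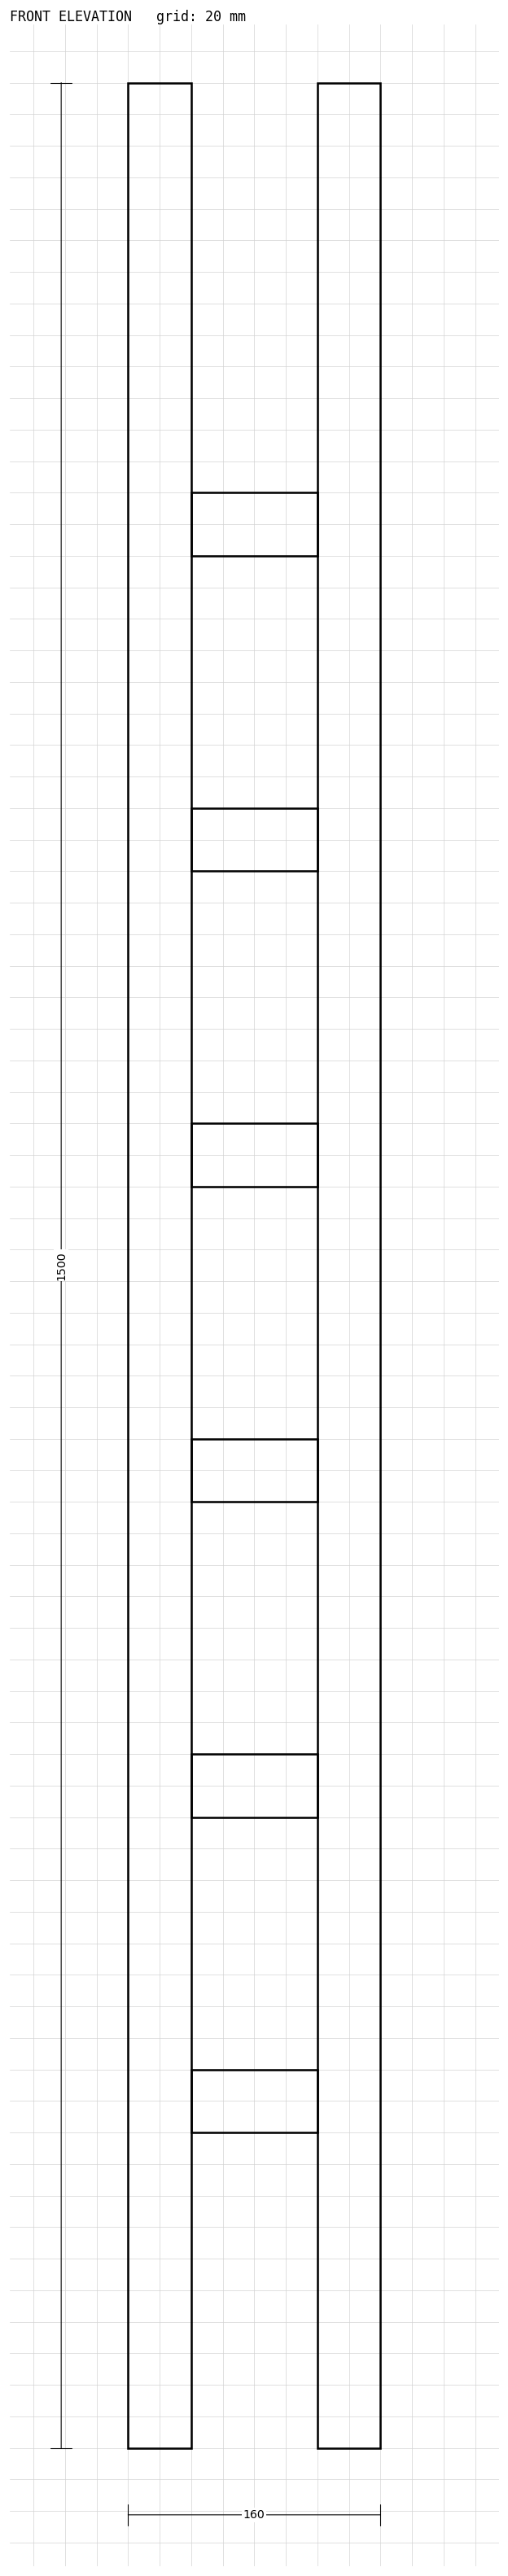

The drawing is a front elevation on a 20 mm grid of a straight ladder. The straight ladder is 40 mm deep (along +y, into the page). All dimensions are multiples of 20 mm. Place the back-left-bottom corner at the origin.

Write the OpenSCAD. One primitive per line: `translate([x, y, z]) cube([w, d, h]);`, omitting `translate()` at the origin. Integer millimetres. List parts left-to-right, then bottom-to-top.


cube([40, 40, 1500]);
translate([40, 0, 200]) cube([80, 40, 40]);
translate([40, 0, 400]) cube([80, 40, 40]);
translate([40, 0, 600]) cube([80, 40, 40]);
translate([40, 0, 800]) cube([80, 40, 40]);
translate([40, 0, 1000]) cube([80, 40, 40]);
translate([40, 0, 1200]) cube([80, 40, 40]);
translate([120, 0, 0]) cube([40, 40, 1500]);


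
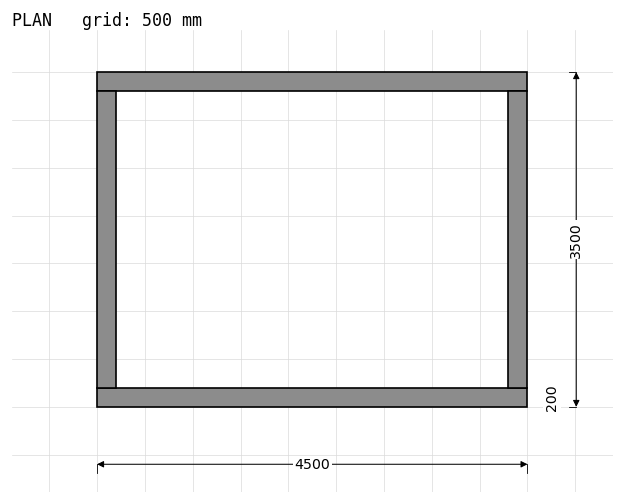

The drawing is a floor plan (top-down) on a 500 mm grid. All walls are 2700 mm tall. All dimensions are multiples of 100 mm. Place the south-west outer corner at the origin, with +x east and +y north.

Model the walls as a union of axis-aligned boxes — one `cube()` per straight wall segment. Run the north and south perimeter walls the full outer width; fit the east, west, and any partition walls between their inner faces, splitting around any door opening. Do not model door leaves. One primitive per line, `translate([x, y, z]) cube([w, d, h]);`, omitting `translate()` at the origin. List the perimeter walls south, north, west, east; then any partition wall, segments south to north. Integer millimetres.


cube([4500, 200, 2700]);
translate([0, 3300, 0]) cube([4500, 200, 2700]);
translate([0, 200, 0]) cube([200, 3100, 2700]);
translate([4300, 200, 0]) cube([200, 3100, 2700]);


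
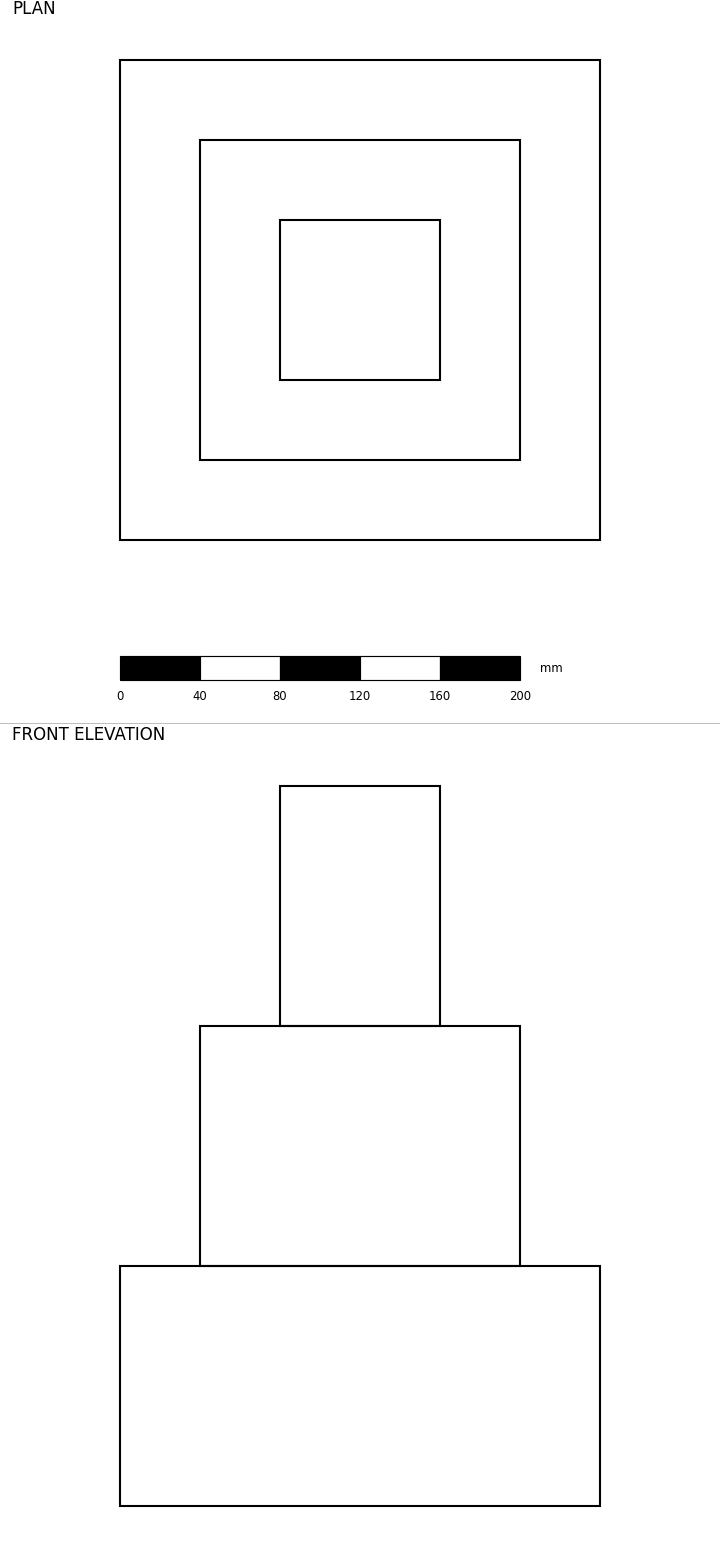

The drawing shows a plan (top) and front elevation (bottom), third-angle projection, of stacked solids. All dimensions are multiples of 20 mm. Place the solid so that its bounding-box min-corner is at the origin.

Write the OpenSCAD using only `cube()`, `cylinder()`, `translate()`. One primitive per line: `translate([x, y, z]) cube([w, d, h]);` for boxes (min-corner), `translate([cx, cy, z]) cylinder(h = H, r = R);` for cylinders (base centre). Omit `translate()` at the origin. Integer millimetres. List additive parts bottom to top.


cube([240, 240, 120]);
translate([40, 40, 120]) cube([160, 160, 120]);
translate([80, 80, 240]) cube([80, 80, 120]);


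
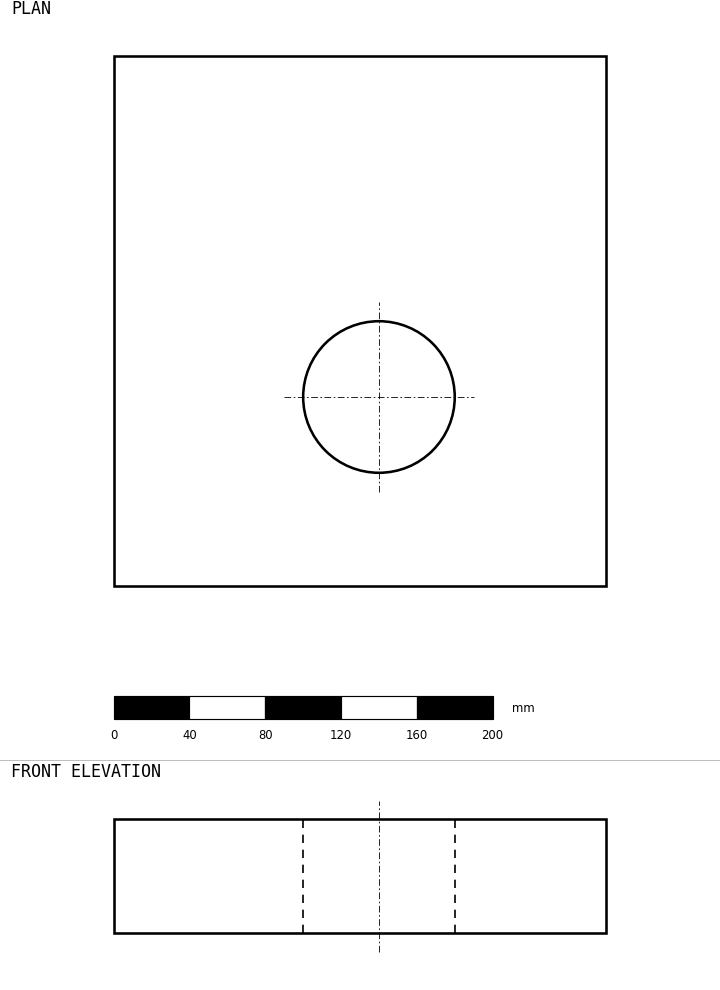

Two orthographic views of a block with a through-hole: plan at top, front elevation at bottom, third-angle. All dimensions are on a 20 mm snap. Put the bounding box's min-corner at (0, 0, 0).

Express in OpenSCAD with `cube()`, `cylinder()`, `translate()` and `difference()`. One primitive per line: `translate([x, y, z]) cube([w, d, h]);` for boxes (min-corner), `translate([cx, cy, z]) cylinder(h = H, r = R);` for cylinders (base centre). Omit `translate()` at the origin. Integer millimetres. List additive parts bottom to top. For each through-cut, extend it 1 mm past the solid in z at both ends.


difference() {
  cube([260, 280, 60]);
  translate([140, 100, -1]) cylinder(h = 62, r = 40);
}
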